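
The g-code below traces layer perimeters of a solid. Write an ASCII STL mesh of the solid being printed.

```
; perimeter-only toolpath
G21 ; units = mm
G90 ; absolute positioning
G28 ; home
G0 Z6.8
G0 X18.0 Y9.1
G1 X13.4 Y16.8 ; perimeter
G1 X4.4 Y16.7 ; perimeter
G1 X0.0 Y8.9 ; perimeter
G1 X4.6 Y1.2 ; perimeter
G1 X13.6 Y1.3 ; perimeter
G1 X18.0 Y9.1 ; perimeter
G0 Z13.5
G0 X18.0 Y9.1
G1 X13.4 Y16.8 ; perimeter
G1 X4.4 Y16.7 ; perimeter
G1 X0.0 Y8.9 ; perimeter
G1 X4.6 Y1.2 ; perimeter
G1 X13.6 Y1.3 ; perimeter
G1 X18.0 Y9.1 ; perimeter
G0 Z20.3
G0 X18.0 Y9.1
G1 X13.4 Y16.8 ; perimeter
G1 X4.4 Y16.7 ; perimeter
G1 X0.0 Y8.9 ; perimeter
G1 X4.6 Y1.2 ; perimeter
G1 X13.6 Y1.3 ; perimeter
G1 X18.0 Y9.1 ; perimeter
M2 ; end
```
solid part
  facet normal 0.0000 0.0000 -1.0000
    outer loop
      vertex 4.4 16.7 0.0
      vertex 13.4 16.8 0.0
      vertex 18.0 9.1 0.0
    endloop
  endfacet
  facet normal 0.0000 0.0000 -1.0000
    outer loop
      vertex 0.0 8.9 0.0
      vertex 4.4 16.7 0.0
      vertex 18.0 9.1 0.0
    endloop
  endfacet
  facet normal 0.0000 0.0000 -1.0000
    outer loop
      vertex 4.6 1.2 0.0
      vertex 0.0 8.9 0.0
      vertex 18.0 9.1 0.0
    endloop
  endfacet
  facet normal 0.0000 0.0000 -1.0000
    outer loop
      vertex 13.6 1.3 0.0
      vertex 4.6 1.2 0.0
      vertex 18.0 9.1 0.0
    endloop
  endfacet
  facet normal 0.0000 0.0000 1.0000
    outer loop
      vertex 18.0 9.1 20.3
      vertex 13.4 16.8 20.3
      vertex 4.4 16.7 20.3
    endloop
  endfacet
  facet normal 0.0000 0.0000 1.0000
    outer loop
      vertex 18.0 9.1 20.3
      vertex 4.4 16.7 20.3
      vertex 0.0 8.9 20.3
    endloop
  endfacet
  facet normal 0.0000 0.0000 1.0000
    outer loop
      vertex 18.0 9.1 20.3
      vertex 0.0 8.9 20.3
      vertex 4.6 1.2 20.3
    endloop
  endfacet
  facet normal 0.0000 0.0000 1.0000
    outer loop
      vertex 18.0 9.1 20.3
      vertex 4.6 1.2 20.3
      vertex 13.6 1.3 20.3
    endloop
  endfacet
  facet normal 0.8585 0.5129 0.0000
    outer loop
      vertex 18.0 9.1 0.0
      vertex 13.4 16.8 0.0
      vertex 13.4 16.8 20.3
    endloop
  endfacet
  facet normal 0.8585 0.5129 0.0000
    outer loop
      vertex 18.0 9.1 0.0
      vertex 13.4 16.8 20.3
      vertex 18.0 9.1 20.3
    endloop
  endfacet
  facet normal -0.0111 0.9999 0.0000
    outer loop
      vertex 13.4 16.8 0.0
      vertex 4.4 16.7 0.0
      vertex 4.4 16.7 20.3
    endloop
  endfacet
  facet normal -0.0111 0.9999 0.0000
    outer loop
      vertex 13.4 16.8 0.0
      vertex 4.4 16.7 20.3
      vertex 13.4 16.8 20.3
    endloop
  endfacet
  facet normal -0.8710 0.4913 0.0000
    outer loop
      vertex 4.4 16.7 0.0
      vertex 0.0 8.9 0.0
      vertex 0.0 8.9 20.3
    endloop
  endfacet
  facet normal -0.8710 0.4913 0.0000
    outer loop
      vertex 4.4 16.7 0.0
      vertex 0.0 8.9 20.3
      vertex 4.4 16.7 20.3
    endloop
  endfacet
  facet normal -0.8585 -0.5129 0.0000
    outer loop
      vertex 0.0 8.9 0.0
      vertex 4.6 1.2 0.0
      vertex 4.6 1.2 20.3
    endloop
  endfacet
  facet normal -0.8585 -0.5129 0.0000
    outer loop
      vertex 0.0 8.9 0.0
      vertex 4.6 1.2 20.3
      vertex 0.0 8.9 20.3
    endloop
  endfacet
  facet normal 0.0111 -0.9999 0.0000
    outer loop
      vertex 4.6 1.2 0.0
      vertex 13.6 1.3 0.0
      vertex 13.6 1.3 20.3
    endloop
  endfacet
  facet normal 0.0111 -0.9999 0.0000
    outer loop
      vertex 4.6 1.2 0.0
      vertex 13.6 1.3 20.3
      vertex 4.6 1.2 20.3
    endloop
  endfacet
  facet normal 0.8710 -0.4913 0.0000
    outer loop
      vertex 13.6 1.3 0.0
      vertex 18.0 9.1 0.0
      vertex 18.0 9.1 20.3
    endloop
  endfacet
  facet normal 0.8710 -0.4913 0.0000
    outer loop
      vertex 13.6 1.3 0.0
      vertex 18.0 9.1 20.3
      vertex 13.6 1.3 20.3
    endloop
  endfacet
endsolid part

The G0 Z moves step by Δz≈6.8 mm. Every layer's G1 loop is the same polygon, so the solid is a straight extrusion of it from z=0 to z≈20.3. Closing with flat bottom and top caps and triangulating gives 20 facets — a regular 6-sided prism (a cylinder approximated with 6 flat sides), circumscribed radius ≈ 9 mm, height ≈ 20.3 mm.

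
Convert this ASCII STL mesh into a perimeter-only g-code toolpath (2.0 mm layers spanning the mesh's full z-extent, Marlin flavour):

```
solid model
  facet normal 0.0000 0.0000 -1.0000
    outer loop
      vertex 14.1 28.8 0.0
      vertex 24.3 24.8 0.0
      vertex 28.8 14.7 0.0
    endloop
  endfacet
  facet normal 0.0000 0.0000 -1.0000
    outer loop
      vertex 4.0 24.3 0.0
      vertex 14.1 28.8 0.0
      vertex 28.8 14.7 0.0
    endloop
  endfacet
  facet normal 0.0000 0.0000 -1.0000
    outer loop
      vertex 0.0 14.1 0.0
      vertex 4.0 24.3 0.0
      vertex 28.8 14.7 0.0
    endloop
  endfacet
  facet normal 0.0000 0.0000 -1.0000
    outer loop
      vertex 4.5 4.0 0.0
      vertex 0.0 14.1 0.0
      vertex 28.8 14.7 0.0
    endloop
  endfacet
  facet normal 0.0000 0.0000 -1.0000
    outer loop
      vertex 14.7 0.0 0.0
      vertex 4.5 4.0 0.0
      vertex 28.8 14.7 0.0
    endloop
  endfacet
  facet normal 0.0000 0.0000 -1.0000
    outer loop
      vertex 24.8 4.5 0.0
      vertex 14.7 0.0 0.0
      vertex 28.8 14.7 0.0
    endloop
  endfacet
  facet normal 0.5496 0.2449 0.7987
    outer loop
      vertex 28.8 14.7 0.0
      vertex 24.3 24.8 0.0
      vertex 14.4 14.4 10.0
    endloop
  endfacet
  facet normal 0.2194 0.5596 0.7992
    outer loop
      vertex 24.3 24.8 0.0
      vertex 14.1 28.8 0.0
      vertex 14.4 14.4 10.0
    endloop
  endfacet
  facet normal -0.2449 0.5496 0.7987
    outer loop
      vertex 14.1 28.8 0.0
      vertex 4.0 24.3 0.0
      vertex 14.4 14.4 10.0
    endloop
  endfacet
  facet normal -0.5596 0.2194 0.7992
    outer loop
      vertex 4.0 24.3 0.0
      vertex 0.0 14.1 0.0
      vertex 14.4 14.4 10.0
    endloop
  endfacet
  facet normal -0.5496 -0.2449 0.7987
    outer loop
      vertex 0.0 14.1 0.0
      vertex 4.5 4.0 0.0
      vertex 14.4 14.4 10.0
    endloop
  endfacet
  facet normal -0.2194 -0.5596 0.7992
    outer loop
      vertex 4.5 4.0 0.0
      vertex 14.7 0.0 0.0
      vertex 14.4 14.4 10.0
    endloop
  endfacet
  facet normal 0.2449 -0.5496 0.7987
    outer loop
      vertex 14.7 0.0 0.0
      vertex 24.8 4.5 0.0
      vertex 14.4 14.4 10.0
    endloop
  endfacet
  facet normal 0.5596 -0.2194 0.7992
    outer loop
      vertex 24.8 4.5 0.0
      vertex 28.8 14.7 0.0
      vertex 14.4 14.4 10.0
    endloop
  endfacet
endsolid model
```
; perimeter-only toolpath
G21 ; units = mm
G90 ; absolute positioning
G28 ; home
; layer 1
G0 Z2.0
G0 X25.9 Y14.6
G1 X22.3 Y22.7
G1 X14.2 Y25.9
G1 X6.1 Y22.3
G1 X2.9 Y14.2
G1 X6.5 Y6.1
G1 X14.6 Y2.9
G1 X22.7 Y6.5
G1 X25.9 Y14.6
; layer 2
G0 Z4.0
G0 X23.0 Y14.6
G1 X20.3 Y20.6
G1 X14.2 Y23.0
G1 X8.2 Y20.3
G1 X5.8 Y14.2
G1 X8.5 Y8.2
G1 X14.6 Y5.8
G1 X20.6 Y8.5
G1 X23.0 Y14.6
; layer 3
G0 Z6.0
G0 X20.2 Y14.5
G1 X18.4 Y18.6
G1 X14.3 Y20.2
G1 X10.2 Y18.4
G1 X8.6 Y14.3
G1 X10.4 Y10.2
G1 X14.5 Y8.6
G1 X18.6 Y10.4
G1 X20.2 Y14.5
; layer 4
G0 Z8.0
G0 X17.3 Y14.5
G1 X16.4 Y16.5
G1 X14.3 Y17.3
G1 X12.3 Y16.4
G1 X11.5 Y14.3
G1 X12.4 Y12.3
G1 X14.5 Y11.5
G1 X16.5 Y12.4
G1 X17.3 Y14.5
M2 ; end

The solid is a regular 8-sided pyramid, base circumscribed radius ≈ 14.4 mm, apex at z ≈ 10 mm. Slicing at Δz = 2.0 mm — 5 equal slices spanning the solid's height, so layer i sits at z = i·h/5 — gives 4 non-empty perimeters. Each is a 8-segment closed polygon; G0 lifts to the layer z and rapids to the start vertex, then G1 traces the edges. The cross-section shrinks linearly with z (the slice at the apex is degenerate and omitted).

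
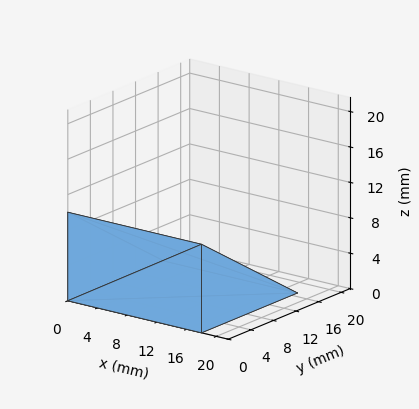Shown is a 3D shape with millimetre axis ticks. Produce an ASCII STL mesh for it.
Reading the render: the shape is a wedge (ramp): 18 × 17 mm base, rising to 10 mm along the y=0 edge and sloping linearly to z=0 at y=17 (dimensions read to the nearest mm from the axis ticks). For the STL, each face is triangulated and given an outward normal.

solid part
  facet normal 0.0000 0.0000 -1.0000
    outer loop
      vertex 18.000 17.000 0.000
      vertex 18.000 0.000 0.000
      vertex 0.000 0.000 0.000
    endloop
  endfacet
  facet normal 0.0000 0.0000 -1.0000
    outer loop
      vertex 0.000 17.000 0.000
      vertex 18.000 17.000 0.000
      vertex 0.000 0.000 0.000
    endloop
  endfacet
  facet normal 0.0000 -1.0000 0.0000
    outer loop
      vertex 0.000 0.000 0.000
      vertex 18.000 0.000 0.000
      vertex 18.000 0.000 10.000
    endloop
  endfacet
  facet normal 0.0000 -1.0000 0.0000
    outer loop
      vertex 0.000 0.000 0.000
      vertex 18.000 0.000 10.000
      vertex 0.000 0.000 10.000
    endloop
  endfacet
  facet normal 0.0000 0.5070 0.8619
    outer loop
      vertex 0.000 0.000 10.000
      vertex 18.000 0.000 10.000
      vertex 18.000 17.000 0.000
    endloop
  endfacet
  facet normal 0.0000 0.5070 0.8619
    outer loop
      vertex 0.000 0.000 10.000
      vertex 18.000 17.000 0.000
      vertex 0.000 17.000 0.000
    endloop
  endfacet
  facet normal -1.0000 0.0000 0.0000
    outer loop
      vertex 0.000 0.000 10.000
      vertex 0.000 17.000 0.000
      vertex 0.000 0.000 0.000
    endloop
  endfacet
  facet normal 1.0000 0.0000 0.0000
    outer loop
      vertex 18.000 0.000 0.000
      vertex 18.000 17.000 0.000
      vertex 18.000 0.000 10.000
    endloop
  endfacet
endsolid part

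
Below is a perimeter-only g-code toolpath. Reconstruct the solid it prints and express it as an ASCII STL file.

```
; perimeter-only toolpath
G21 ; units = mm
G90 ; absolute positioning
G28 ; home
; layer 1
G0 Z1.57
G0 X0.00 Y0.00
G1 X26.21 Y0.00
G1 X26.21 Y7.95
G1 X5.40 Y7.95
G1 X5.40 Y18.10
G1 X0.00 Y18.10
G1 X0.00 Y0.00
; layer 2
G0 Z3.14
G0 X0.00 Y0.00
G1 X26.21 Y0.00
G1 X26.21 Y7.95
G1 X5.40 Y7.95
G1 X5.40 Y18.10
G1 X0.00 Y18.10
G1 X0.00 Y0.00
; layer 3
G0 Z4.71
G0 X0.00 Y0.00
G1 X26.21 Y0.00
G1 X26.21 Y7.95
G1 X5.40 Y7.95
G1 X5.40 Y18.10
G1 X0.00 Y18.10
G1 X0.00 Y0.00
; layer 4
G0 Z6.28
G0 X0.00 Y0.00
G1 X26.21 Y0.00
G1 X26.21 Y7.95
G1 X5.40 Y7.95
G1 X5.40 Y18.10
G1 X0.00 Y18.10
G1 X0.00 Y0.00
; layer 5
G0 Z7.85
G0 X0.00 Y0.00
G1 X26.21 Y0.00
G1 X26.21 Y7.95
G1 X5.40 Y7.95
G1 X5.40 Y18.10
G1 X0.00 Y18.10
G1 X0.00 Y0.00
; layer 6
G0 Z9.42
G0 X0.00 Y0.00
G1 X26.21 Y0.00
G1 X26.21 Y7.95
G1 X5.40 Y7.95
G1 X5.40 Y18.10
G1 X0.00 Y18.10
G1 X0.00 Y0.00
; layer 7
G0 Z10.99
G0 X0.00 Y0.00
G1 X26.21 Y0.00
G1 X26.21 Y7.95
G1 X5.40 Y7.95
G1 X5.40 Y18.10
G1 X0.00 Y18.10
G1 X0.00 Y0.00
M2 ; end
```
solid part
  facet normal 0.0000 0.0000 -1.0000
    outer loop
      vertex 26.21 7.95 0.00
      vertex 26.21 0.00 0.00
      vertex 0.00 0.00 0.00
    endloop
  endfacet
  facet normal 0.0000 0.0000 -1.0000
    outer loop
      vertex 5.40 7.95 0.00
      vertex 26.21 7.95 0.00
      vertex 0.00 0.00 0.00
    endloop
  endfacet
  facet normal 0.0000 0.0000 -1.0000
    outer loop
      vertex 5.40 18.10 0.00
      vertex 5.40 7.95 0.00
      vertex 0.00 0.00 0.00
    endloop
  endfacet
  facet normal 0.0000 0.0000 -1.0000
    outer loop
      vertex 0.00 18.10 0.00
      vertex 5.40 18.10 0.00
      vertex 0.00 0.00 0.00
    endloop
  endfacet
  facet normal 0.0000 0.0000 1.0000
    outer loop
      vertex 0.00 0.00 10.99
      vertex 26.21 0.00 10.99
      vertex 26.21 7.95 10.99
    endloop
  endfacet
  facet normal 0.0000 0.0000 1.0000
    outer loop
      vertex 0.00 0.00 10.99
      vertex 26.21 7.95 10.99
      vertex 5.40 7.95 10.99
    endloop
  endfacet
  facet normal 0.0000 0.0000 1.0000
    outer loop
      vertex 0.00 0.00 10.99
      vertex 5.40 7.95 10.99
      vertex 5.40 18.10 10.99
    endloop
  endfacet
  facet normal 0.0000 0.0000 1.0000
    outer loop
      vertex 0.00 0.00 10.99
      vertex 5.40 18.10 10.99
      vertex 0.00 18.10 10.99
    endloop
  endfacet
  facet normal 0.0000 -1.0000 0.0000
    outer loop
      vertex 0.00 0.00 0.00
      vertex 26.21 0.00 0.00
      vertex 26.21 0.00 10.99
    endloop
  endfacet
  facet normal 0.0000 -1.0000 0.0000
    outer loop
      vertex 0.00 0.00 0.00
      vertex 26.21 0.00 10.99
      vertex 0.00 0.00 10.99
    endloop
  endfacet
  facet normal 1.0000 0.0000 0.0000
    outer loop
      vertex 26.21 0.00 0.00
      vertex 26.21 7.95 0.00
      vertex 26.21 7.95 10.99
    endloop
  endfacet
  facet normal 1.0000 0.0000 0.0000
    outer loop
      vertex 26.21 0.00 0.00
      vertex 26.21 7.95 10.99
      vertex 26.21 0.00 10.99
    endloop
  endfacet
  facet normal 0.0000 1.0000 0.0000
    outer loop
      vertex 26.21 7.95 0.00
      vertex 5.40 7.95 0.00
      vertex 5.40 7.95 10.99
    endloop
  endfacet
  facet normal 0.0000 1.0000 0.0000
    outer loop
      vertex 26.21 7.95 0.00
      vertex 5.40 7.95 10.99
      vertex 26.21 7.95 10.99
    endloop
  endfacet
  facet normal 1.0000 0.0000 0.0000
    outer loop
      vertex 5.40 7.95 0.00
      vertex 5.40 18.10 0.00
      vertex 5.40 18.10 10.99
    endloop
  endfacet
  facet normal 1.0000 0.0000 0.0000
    outer loop
      vertex 5.40 7.95 0.00
      vertex 5.40 18.10 10.99
      vertex 5.40 7.95 10.99
    endloop
  endfacet
  facet normal 0.0000 1.0000 0.0000
    outer loop
      vertex 5.40 18.10 0.00
      vertex 0.00 18.10 0.00
      vertex 0.00 18.10 10.99
    endloop
  endfacet
  facet normal 0.0000 1.0000 0.0000
    outer loop
      vertex 5.40 18.10 0.00
      vertex 0.00 18.10 10.99
      vertex 5.40 18.10 10.99
    endloop
  endfacet
  facet normal -1.0000 0.0000 0.0000
    outer loop
      vertex 0.00 18.10 0.00
      vertex 0.00 0.00 0.00
      vertex 0.00 0.00 10.99
    endloop
  endfacet
  facet normal -1.0000 0.0000 0.0000
    outer loop
      vertex 0.00 18.10 0.00
      vertex 0.00 0.00 10.99
      vertex 0.00 18.10 10.99
    endloop
  endfacet
endsolid part

The G0 Z moves step by Δz≈1.57 mm. Every layer's G1 loop is the same polygon, so the solid is a straight extrusion of it from z=0 to z≈11. Closing with flat bottom and top caps and triangulating gives 20 facets — an L-shaped prism: outer 26.2 × 18.1 mm, arm thicknesses ≈ 7.95 mm (horizontal) and 5.4 mm (vertical), extruded 11 mm in z.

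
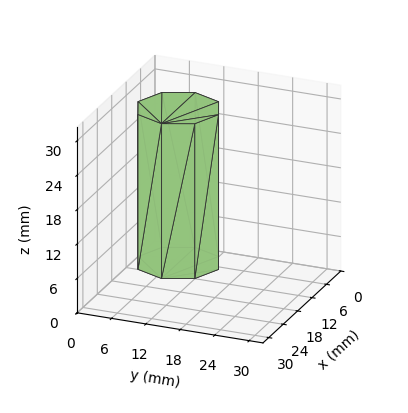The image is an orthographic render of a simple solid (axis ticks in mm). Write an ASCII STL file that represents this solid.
Reading the render: the shape is a regular 8-sided prism (a cylinder approximated with 8 flat sides), circumscribed radius ≈ 7 mm, height ≈ 27 mm (dimensions read to the nearest mm from the axis ticks). For the STL, each face is triangulated and given an outward normal.

solid part
  facet normal 0.0000 0.0000 -1.0000
    outer loop
      vertex 7.000 14.000 0.000
      vertex 11.950 11.950 0.000
      vertex 14.000 7.000 0.000
    endloop
  endfacet
  facet normal 0.0000 0.0000 -1.0000
    outer loop
      vertex 2.050 11.950 0.000
      vertex 7.000 14.000 0.000
      vertex 14.000 7.000 0.000
    endloop
  endfacet
  facet normal 0.0000 0.0000 -1.0000
    outer loop
      vertex 0.000 7.000 0.000
      vertex 2.050 11.950 0.000
      vertex 14.000 7.000 0.000
    endloop
  endfacet
  facet normal 0.0000 0.0000 -1.0000
    outer loop
      vertex 2.050 2.050 0.000
      vertex 0.000 7.000 0.000
      vertex 14.000 7.000 0.000
    endloop
  endfacet
  facet normal 0.0000 0.0000 -1.0000
    outer loop
      vertex 7.000 0.000 0.000
      vertex 2.050 2.050 0.000
      vertex 14.000 7.000 0.000
    endloop
  endfacet
  facet normal 0.0000 0.0000 -1.0000
    outer loop
      vertex 11.950 2.050 0.000
      vertex 7.000 0.000 0.000
      vertex 14.000 7.000 0.000
    endloop
  endfacet
  facet normal 0.0000 0.0000 1.0000
    outer loop
      vertex 14.000 7.000 27.000
      vertex 11.950 11.950 27.000
      vertex 7.000 14.000 27.000
    endloop
  endfacet
  facet normal 0.0000 0.0000 1.0000
    outer loop
      vertex 14.000 7.000 27.000
      vertex 7.000 14.000 27.000
      vertex 2.050 11.950 27.000
    endloop
  endfacet
  facet normal 0.0000 0.0000 1.0000
    outer loop
      vertex 14.000 7.000 27.000
      vertex 2.050 11.950 27.000
      vertex 0.000 7.000 27.000
    endloop
  endfacet
  facet normal 0.0000 0.0000 1.0000
    outer loop
      vertex 14.000 7.000 27.000
      vertex 0.000 7.000 27.000
      vertex 2.050 2.050 27.000
    endloop
  endfacet
  facet normal 0.0000 0.0000 1.0000
    outer loop
      vertex 14.000 7.000 27.000
      vertex 2.050 2.050 27.000
      vertex 7.000 0.000 27.000
    endloop
  endfacet
  facet normal 0.0000 0.0000 1.0000
    outer loop
      vertex 14.000 7.000 27.000
      vertex 7.000 0.000 27.000
      vertex 11.950 2.050 27.000
    endloop
  endfacet
  facet normal 0.9239 0.3826 0.0000
    outer loop
      vertex 14.000 7.000 0.000
      vertex 11.950 11.950 0.000
      vertex 11.950 11.950 27.000
    endloop
  endfacet
  facet normal 0.9239 0.3826 0.0000
    outer loop
      vertex 14.000 7.000 0.000
      vertex 11.950 11.950 27.000
      vertex 14.000 7.000 27.000
    endloop
  endfacet
  facet normal 0.3826 0.9239 0.0000
    outer loop
      vertex 11.950 11.950 0.000
      vertex 7.000 14.000 0.000
      vertex 7.000 14.000 27.000
    endloop
  endfacet
  facet normal 0.3826 0.9239 0.0000
    outer loop
      vertex 11.950 11.950 0.000
      vertex 7.000 14.000 27.000
      vertex 11.950 11.950 27.000
    endloop
  endfacet
  facet normal -0.3826 0.9239 0.0000
    outer loop
      vertex 7.000 14.000 0.000
      vertex 2.050 11.950 0.000
      vertex 2.050 11.950 27.000
    endloop
  endfacet
  facet normal -0.3826 0.9239 0.0000
    outer loop
      vertex 7.000 14.000 0.000
      vertex 2.050 11.950 27.000
      vertex 7.000 14.000 27.000
    endloop
  endfacet
  facet normal -0.9239 0.3826 0.0000
    outer loop
      vertex 2.050 11.950 0.000
      vertex 0.000 7.000 0.000
      vertex 0.000 7.000 27.000
    endloop
  endfacet
  facet normal -0.9239 0.3826 0.0000
    outer loop
      vertex 2.050 11.950 0.000
      vertex 0.000 7.000 27.000
      vertex 2.050 11.950 27.000
    endloop
  endfacet
  facet normal -0.9239 -0.3826 0.0000
    outer loop
      vertex 0.000 7.000 0.000
      vertex 2.050 2.050 0.000
      vertex 2.050 2.050 27.000
    endloop
  endfacet
  facet normal -0.9239 -0.3826 0.0000
    outer loop
      vertex 0.000 7.000 0.000
      vertex 2.050 2.050 27.000
      vertex 0.000 7.000 27.000
    endloop
  endfacet
  facet normal -0.3826 -0.9239 0.0000
    outer loop
      vertex 2.050 2.050 0.000
      vertex 7.000 0.000 0.000
      vertex 7.000 0.000 27.000
    endloop
  endfacet
  facet normal -0.3826 -0.9239 0.0000
    outer loop
      vertex 2.050 2.050 0.000
      vertex 7.000 0.000 27.000
      vertex 2.050 2.050 27.000
    endloop
  endfacet
  facet normal 0.3826 -0.9239 0.0000
    outer loop
      vertex 7.000 0.000 0.000
      vertex 11.950 2.050 0.000
      vertex 11.950 2.050 27.000
    endloop
  endfacet
  facet normal 0.3826 -0.9239 0.0000
    outer loop
      vertex 7.000 0.000 0.000
      vertex 11.950 2.050 27.000
      vertex 7.000 0.000 27.000
    endloop
  endfacet
  facet normal 0.9239 -0.3826 0.0000
    outer loop
      vertex 11.950 2.050 0.000
      vertex 14.000 7.000 0.000
      vertex 14.000 7.000 27.000
    endloop
  endfacet
  facet normal 0.9239 -0.3826 0.0000
    outer loop
      vertex 11.950 2.050 0.000
      vertex 14.000 7.000 27.000
      vertex 11.950 2.050 27.000
    endloop
  endfacet
endsolid part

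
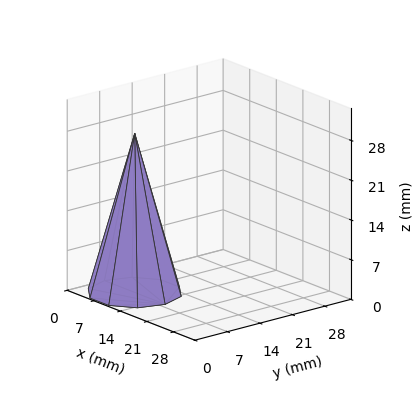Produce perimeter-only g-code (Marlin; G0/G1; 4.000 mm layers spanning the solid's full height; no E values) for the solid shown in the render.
Reading the render: the shape is a regular 10-sided pyramid, base circumscribed radius ≈ 8 mm, apex at z ≈ 28 mm (dimensions read to the nearest mm from the axis ticks). For the g-code, the solid's height is divided into equal slices at the stated Δz and each level perimeter traced with G1 moves after a G0 lift.

; perimeter-only toolpath
G21 ; units = mm
G90 ; absolute positioning
G28 ; home
; layer 1
G0 Z4.000
G0 X14.857 Y8.000
G1 X13.547 Y12.030
G1 X10.119 Y14.521
G1 X5.881 Y14.521
G1 X2.453 Y12.030
G1 X1.143 Y8.000
G1 X2.453 Y3.970
G1 X5.881 Y1.479
G1 X10.119 Y1.479
G1 X13.547 Y3.970
G1 X14.857 Y8.000
; layer 2
G0 Z8.000
G0 X13.714 Y8.000
G1 X12.623 Y11.359
G1 X9.766 Y13.434
G1 X6.234 Y13.434
G1 X3.377 Y11.359
G1 X2.286 Y8.000
G1 X3.377 Y4.641
G1 X6.234 Y2.566
G1 X9.766 Y2.566
G1 X12.623 Y4.641
G1 X13.714 Y8.000
; layer 3
G0 Z12.000
G0 X12.571 Y8.000
G1 X11.698 Y10.687
G1 X9.413 Y12.347
G1 X6.587 Y12.347
G1 X4.302 Y10.687
G1 X3.429 Y8.000
G1 X4.302 Y5.313
G1 X6.587 Y3.653
G1 X9.413 Y3.653
G1 X11.698 Y5.313
G1 X12.571 Y8.000
; layer 4
G0 Z16.000
G0 X11.429 Y8.000
G1 X10.774 Y10.015
G1 X9.059 Y11.261
G1 X6.941 Y11.261
G1 X5.226 Y10.015
G1 X4.571 Y8.000
G1 X5.226 Y5.985
G1 X6.941 Y4.739
G1 X9.059 Y4.739
G1 X10.774 Y5.985
G1 X11.429 Y8.000
; layer 5
G0 Z20.000
G0 X10.286 Y8.000
G1 X9.849 Y9.343
G1 X8.706 Y10.174
G1 X7.294 Y10.174
G1 X6.151 Y9.343
G1 X5.714 Y8.000
G1 X6.151 Y6.657
G1 X7.294 Y5.826
G1 X8.706 Y5.826
G1 X9.849 Y6.657
G1 X10.286 Y8.000
; layer 6
G0 Z24.000
G0 X9.143 Y8.000
G1 X8.925 Y8.672
G1 X8.353 Y9.087
G1 X7.647 Y9.087
G1 X7.075 Y8.672
G1 X6.857 Y8.000
G1 X7.075 Y7.328
G1 X7.647 Y6.913
G1 X8.353 Y6.913
G1 X8.925 Y7.328
G1 X9.143 Y8.000
M2 ; end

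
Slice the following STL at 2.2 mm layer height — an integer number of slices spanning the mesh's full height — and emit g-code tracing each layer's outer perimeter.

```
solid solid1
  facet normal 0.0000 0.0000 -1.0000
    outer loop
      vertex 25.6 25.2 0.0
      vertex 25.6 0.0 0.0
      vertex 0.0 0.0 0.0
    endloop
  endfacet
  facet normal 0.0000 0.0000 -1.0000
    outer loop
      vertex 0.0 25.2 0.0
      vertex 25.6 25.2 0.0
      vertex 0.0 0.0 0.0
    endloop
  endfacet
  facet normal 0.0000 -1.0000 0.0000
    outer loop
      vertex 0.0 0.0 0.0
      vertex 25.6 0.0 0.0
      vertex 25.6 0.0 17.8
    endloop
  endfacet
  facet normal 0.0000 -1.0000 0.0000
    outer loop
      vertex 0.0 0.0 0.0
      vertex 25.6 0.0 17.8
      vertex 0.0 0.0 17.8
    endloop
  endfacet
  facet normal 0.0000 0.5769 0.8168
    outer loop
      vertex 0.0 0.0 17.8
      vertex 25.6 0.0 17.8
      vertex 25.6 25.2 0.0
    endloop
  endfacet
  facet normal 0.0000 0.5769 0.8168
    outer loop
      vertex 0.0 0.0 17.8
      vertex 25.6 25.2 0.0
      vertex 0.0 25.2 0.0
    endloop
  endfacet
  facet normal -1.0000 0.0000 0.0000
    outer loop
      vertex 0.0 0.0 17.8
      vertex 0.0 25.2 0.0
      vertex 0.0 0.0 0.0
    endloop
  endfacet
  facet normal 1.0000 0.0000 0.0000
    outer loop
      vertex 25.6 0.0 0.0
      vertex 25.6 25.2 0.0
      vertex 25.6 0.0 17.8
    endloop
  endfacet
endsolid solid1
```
; perimeter-only toolpath
G21 ; units = mm
G90 ; absolute positioning
G28 ; home
; layer 1
G0 Z2.2
G0 X0.0 Y0.0
G1 X25.6 Y0.0
G1 X25.6 Y22.1
G1 X0.0 Y22.1
G1 X0.0 Y0.0
; layer 2
G0 Z4.5
G0 X0.0 Y0.0
G1 X25.6 Y0.0
G1 X25.6 Y18.9
G1 X0.0 Y18.9
G1 X0.0 Y0.0
; layer 3
G0 Z6.7
G0 X0.0 Y0.0
G1 X25.6 Y0.0
G1 X25.6 Y15.8
G1 X0.0 Y15.8
G1 X0.0 Y0.0
; layer 4
G0 Z8.9
G0 X0.0 Y0.0
G1 X25.6 Y0.0
G1 X25.6 Y12.6
G1 X0.0 Y12.6
G1 X0.0 Y0.0
; layer 5
G0 Z11.1
G0 X0.0 Y0.0
G1 X25.6 Y0.0
G1 X25.6 Y9.4
G1 X0.0 Y9.4
G1 X0.0 Y0.0
; layer 6
G0 Z13.4
G0 X0.0 Y0.0
G1 X25.6 Y0.0
G1 X25.6 Y6.3
G1 X0.0 Y6.3
G1 X0.0 Y0.0
; layer 7
G0 Z15.6
G0 X0.0 Y0.0
G1 X25.6 Y0.0
G1 X25.6 Y3.1
G1 X0.0 Y3.1
G1 X0.0 Y0.0
M2 ; end

The solid is a wedge (ramp): 25.6 × 25.2 mm base, rising to 17.8 mm along the y=0 edge and sloping linearly to z=0 at y=25.2. Slicing at Δz = 2.2 mm — 8 equal slices spanning the solid's height, so layer i sits at z = i·h/8 — gives 7 non-empty perimeters. Each is a 4-segment closed polygon; G0 lifts to the layer z and rapids to the start vertex, then G1 traces the edges. The cross-section shrinks linearly with z (the slice at the apex is degenerate and omitted).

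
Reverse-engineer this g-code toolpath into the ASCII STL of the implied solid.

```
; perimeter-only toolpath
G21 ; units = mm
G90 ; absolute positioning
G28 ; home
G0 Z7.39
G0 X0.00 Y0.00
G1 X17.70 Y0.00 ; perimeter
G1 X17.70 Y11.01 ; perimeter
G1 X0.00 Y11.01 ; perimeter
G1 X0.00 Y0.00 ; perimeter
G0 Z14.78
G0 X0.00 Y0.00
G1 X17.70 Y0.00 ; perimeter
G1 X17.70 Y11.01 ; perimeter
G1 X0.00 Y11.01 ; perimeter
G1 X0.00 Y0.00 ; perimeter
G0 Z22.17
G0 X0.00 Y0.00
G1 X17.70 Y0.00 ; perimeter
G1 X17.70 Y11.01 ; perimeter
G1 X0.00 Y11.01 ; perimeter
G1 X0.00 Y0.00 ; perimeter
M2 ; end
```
solid part
  facet normal 0.0000 0.0000 -1.0000
    outer loop
      vertex 17.70 11.01 0.00
      vertex 17.70 0.00 0.00
      vertex 0.00 0.00 0.00
    endloop
  endfacet
  facet normal 0.0000 0.0000 -1.0000
    outer loop
      vertex 0.00 11.01 0.00
      vertex 17.70 11.01 0.00
      vertex 0.00 0.00 0.00
    endloop
  endfacet
  facet normal 0.0000 0.0000 1.0000
    outer loop
      vertex 0.00 0.00 22.17
      vertex 17.70 0.00 22.17
      vertex 17.70 11.01 22.17
    endloop
  endfacet
  facet normal 0.0000 0.0000 1.0000
    outer loop
      vertex 0.00 0.00 22.17
      vertex 17.70 11.01 22.17
      vertex 0.00 11.01 22.17
    endloop
  endfacet
  facet normal 0.0000 -1.0000 0.0000
    outer loop
      vertex 0.00 0.00 0.00
      vertex 17.70 0.00 0.00
      vertex 17.70 0.00 22.17
    endloop
  endfacet
  facet normal 0.0000 -1.0000 0.0000
    outer loop
      vertex 0.00 0.00 0.00
      vertex 17.70 0.00 22.17
      vertex 0.00 0.00 22.17
    endloop
  endfacet
  facet normal 0.0000 1.0000 0.0000
    outer loop
      vertex 17.70 11.01 22.17
      vertex 17.70 11.01 0.00
      vertex 0.00 11.01 0.00
    endloop
  endfacet
  facet normal 0.0000 1.0000 0.0000
    outer loop
      vertex 0.00 11.01 22.17
      vertex 17.70 11.01 22.17
      vertex 0.00 11.01 0.00
    endloop
  endfacet
  facet normal -1.0000 0.0000 0.0000
    outer loop
      vertex 0.00 11.01 22.17
      vertex 0.00 11.01 0.00
      vertex 0.00 0.00 0.00
    endloop
  endfacet
  facet normal -1.0000 0.0000 0.0000
    outer loop
      vertex 0.00 0.00 22.17
      vertex 0.00 11.01 22.17
      vertex 0.00 0.00 0.00
    endloop
  endfacet
  facet normal 1.0000 0.0000 0.0000
    outer loop
      vertex 17.70 0.00 0.00
      vertex 17.70 11.01 0.00
      vertex 17.70 11.01 22.17
    endloop
  endfacet
  facet normal 1.0000 0.0000 0.0000
    outer loop
      vertex 17.70 0.00 0.00
      vertex 17.70 11.01 22.17
      vertex 17.70 0.00 22.17
    endloop
  endfacet
endsolid part

The G0 Z moves step by Δz≈7.39 mm. Every layer's G1 loop is the same polygon, so the solid is a straight extrusion of it from z=0 to z≈22.2. Closing with flat bottom and top caps and triangulating gives 12 facets — a rectangular box, roughly 17.7 × 11 mm footprint and 22.2 mm tall.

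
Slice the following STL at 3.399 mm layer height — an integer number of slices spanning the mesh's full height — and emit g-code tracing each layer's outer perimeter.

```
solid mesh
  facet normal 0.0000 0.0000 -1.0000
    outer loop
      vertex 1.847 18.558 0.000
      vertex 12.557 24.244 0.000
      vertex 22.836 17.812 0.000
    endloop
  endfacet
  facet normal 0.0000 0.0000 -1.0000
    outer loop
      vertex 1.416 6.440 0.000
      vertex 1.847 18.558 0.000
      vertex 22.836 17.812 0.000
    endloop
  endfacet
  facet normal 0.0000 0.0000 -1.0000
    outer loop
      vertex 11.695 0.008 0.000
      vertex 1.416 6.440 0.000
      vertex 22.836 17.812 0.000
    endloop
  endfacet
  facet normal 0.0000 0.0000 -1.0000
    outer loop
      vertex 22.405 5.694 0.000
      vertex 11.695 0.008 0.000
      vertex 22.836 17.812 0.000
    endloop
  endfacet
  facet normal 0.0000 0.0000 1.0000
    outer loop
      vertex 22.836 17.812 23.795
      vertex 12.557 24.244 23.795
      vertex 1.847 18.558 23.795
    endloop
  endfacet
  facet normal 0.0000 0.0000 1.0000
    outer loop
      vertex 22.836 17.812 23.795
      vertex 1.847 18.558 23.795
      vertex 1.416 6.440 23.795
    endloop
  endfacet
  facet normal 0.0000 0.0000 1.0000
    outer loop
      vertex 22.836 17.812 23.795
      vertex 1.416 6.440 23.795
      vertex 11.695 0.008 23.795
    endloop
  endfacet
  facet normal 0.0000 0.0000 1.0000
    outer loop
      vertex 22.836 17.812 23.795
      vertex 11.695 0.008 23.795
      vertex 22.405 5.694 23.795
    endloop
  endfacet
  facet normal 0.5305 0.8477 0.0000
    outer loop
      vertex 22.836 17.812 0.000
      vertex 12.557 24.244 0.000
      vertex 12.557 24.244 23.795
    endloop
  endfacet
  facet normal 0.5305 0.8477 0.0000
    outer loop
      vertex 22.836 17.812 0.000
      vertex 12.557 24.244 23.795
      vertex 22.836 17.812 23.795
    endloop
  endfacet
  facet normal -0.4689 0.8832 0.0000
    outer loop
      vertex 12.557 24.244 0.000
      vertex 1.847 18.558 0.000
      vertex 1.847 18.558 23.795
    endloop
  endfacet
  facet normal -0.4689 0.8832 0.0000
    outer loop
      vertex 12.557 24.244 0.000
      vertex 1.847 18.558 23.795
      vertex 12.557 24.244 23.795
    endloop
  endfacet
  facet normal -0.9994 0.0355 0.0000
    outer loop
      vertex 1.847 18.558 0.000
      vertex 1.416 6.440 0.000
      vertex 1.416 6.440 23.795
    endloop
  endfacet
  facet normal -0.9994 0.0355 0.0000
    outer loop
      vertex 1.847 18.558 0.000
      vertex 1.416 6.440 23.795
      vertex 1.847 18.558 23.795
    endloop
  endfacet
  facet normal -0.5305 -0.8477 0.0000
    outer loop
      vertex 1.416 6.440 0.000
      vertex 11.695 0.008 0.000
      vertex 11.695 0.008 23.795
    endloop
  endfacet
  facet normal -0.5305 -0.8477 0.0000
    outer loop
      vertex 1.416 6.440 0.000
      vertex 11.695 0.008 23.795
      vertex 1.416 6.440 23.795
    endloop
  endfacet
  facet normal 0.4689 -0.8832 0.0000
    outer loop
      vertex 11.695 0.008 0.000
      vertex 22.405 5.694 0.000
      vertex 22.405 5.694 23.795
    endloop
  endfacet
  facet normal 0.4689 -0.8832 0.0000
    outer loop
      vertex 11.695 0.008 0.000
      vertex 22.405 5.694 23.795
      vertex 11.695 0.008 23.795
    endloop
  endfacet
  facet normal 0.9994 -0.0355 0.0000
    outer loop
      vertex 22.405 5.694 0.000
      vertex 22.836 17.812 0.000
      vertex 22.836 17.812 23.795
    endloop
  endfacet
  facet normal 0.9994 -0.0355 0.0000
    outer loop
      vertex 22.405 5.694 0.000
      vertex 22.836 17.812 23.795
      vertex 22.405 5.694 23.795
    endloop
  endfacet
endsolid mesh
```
; perimeter-only toolpath
G21 ; units = mm
G90 ; absolute positioning
G28 ; home
; layer 1
G0 Z3.399
G0 X22.836 Y17.812
G1 X12.557 Y24.244
G1 X1.847 Y18.558
G1 X1.416 Y6.440
G1 X11.695 Y0.008
G1 X22.405 Y5.694
G1 X22.836 Y17.812
; layer 2
G0 Z6.799
G0 X22.836 Y17.812
G1 X12.557 Y24.244
G1 X1.847 Y18.558
G1 X1.416 Y6.440
G1 X11.695 Y0.008
G1 X22.405 Y5.694
G1 X22.836 Y17.812
; layer 3
G0 Z10.198
G0 X22.836 Y17.812
G1 X12.557 Y24.244
G1 X1.847 Y18.558
G1 X1.416 Y6.440
G1 X11.695 Y0.008
G1 X22.405 Y5.694
G1 X22.836 Y17.812
; layer 4
G0 Z13.597
G0 X22.836 Y17.812
G1 X12.557 Y24.244
G1 X1.847 Y18.558
G1 X1.416 Y6.440
G1 X11.695 Y0.008
G1 X22.405 Y5.694
G1 X22.836 Y17.812
; layer 5
G0 Z16.996
G0 X22.836 Y17.812
G1 X12.557 Y24.244
G1 X1.847 Y18.558
G1 X1.416 Y6.440
G1 X11.695 Y0.008
G1 X22.405 Y5.694
G1 X22.836 Y17.812
; layer 6
G0 Z20.396
G0 X22.836 Y17.812
G1 X12.557 Y24.244
G1 X1.847 Y18.558
G1 X1.416 Y6.440
G1 X11.695 Y0.008
G1 X22.405 Y5.694
G1 X22.836 Y17.812
; layer 7
G0 Z23.795
G0 X22.836 Y17.812
G1 X12.557 Y24.244
G1 X1.847 Y18.558
G1 X1.416 Y6.440
G1 X11.695 Y0.008
G1 X22.405 Y5.694
G1 X22.836 Y17.812
M2 ; end

The solid is a regular 6-sided prism (a cylinder approximated with 6 flat sides), circumscribed radius ≈ 12.1 mm, height ≈ 23.8 mm. Slicing at Δz = 3.399 mm — 7 equal slices spanning the solid's height, so layer i sits at z = i·h/7 — gives 7 non-empty perimeters. Each is a 6-segment closed polygon; G0 lifts to the layer z and rapids to the start vertex, then G1 traces the edges.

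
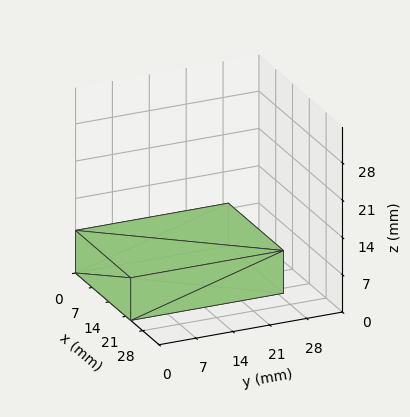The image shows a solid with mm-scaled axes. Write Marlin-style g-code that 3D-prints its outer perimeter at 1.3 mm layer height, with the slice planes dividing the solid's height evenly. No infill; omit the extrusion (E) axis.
Reading the render: the shape is a rectangular box, roughly 23 × 29 mm footprint and 8 mm tall (dimensions read to the nearest mm from the axis ticks). For the g-code, the solid's height is divided into equal slices at the stated Δz and each level perimeter traced with G1 moves after a G0 lift.

; perimeter-only toolpath
G21 ; units = mm
G90 ; absolute positioning
G28 ; home
; layer 1
G0 Z1.3
G0 X0.0 Y0.0
G1 X23.0 Y0.0
G1 X23.0 Y29.0
G1 X0.0 Y29.0
G1 X0.0 Y0.0
; layer 2
G0 Z2.7
G0 X0.0 Y0.0
G1 X23.0 Y0.0
G1 X23.0 Y29.0
G1 X0.0 Y29.0
G1 X0.0 Y0.0
; layer 3
G0 Z4.0
G0 X0.0 Y0.0
G1 X23.0 Y0.0
G1 X23.0 Y29.0
G1 X0.0 Y29.0
G1 X0.0 Y0.0
; layer 4
G0 Z5.3
G0 X0.0 Y0.0
G1 X23.0 Y0.0
G1 X23.0 Y29.0
G1 X0.0 Y29.0
G1 X0.0 Y0.0
; layer 5
G0 Z6.7
G0 X0.0 Y0.0
G1 X23.0 Y0.0
G1 X23.0 Y29.0
G1 X0.0 Y29.0
G1 X0.0 Y0.0
; layer 6
G0 Z8.0
G0 X0.0 Y0.0
G1 X23.0 Y0.0
G1 X23.0 Y29.0
G1 X0.0 Y29.0
G1 X0.0 Y0.0
M2 ; end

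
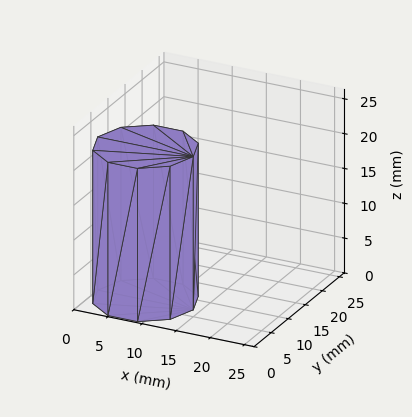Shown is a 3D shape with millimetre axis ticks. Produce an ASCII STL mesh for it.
Reading the render: the shape is a regular 10-sided prism (a cylinder approximated with 10 flat sides), circumscribed radius ≈ 7 mm, height ≈ 22 mm (dimensions read to the nearest mm from the axis ticks). For the STL, each face is triangulated and given an outward normal.

solid part
  facet normal 0.0000 0.0000 -1.0000
    outer loop
      vertex 9.163 13.657 0.000
      vertex 12.663 11.114 0.000
      vertex 14.000 7.000 0.000
    endloop
  endfacet
  facet normal 0.0000 0.0000 -1.0000
    outer loop
      vertex 4.837 13.657 0.000
      vertex 9.163 13.657 0.000
      vertex 14.000 7.000 0.000
    endloop
  endfacet
  facet normal 0.0000 0.0000 -1.0000
    outer loop
      vertex 1.337 11.114 0.000
      vertex 4.837 13.657 0.000
      vertex 14.000 7.000 0.000
    endloop
  endfacet
  facet normal 0.0000 0.0000 -1.0000
    outer loop
      vertex 0.000 7.000 0.000
      vertex 1.337 11.114 0.000
      vertex 14.000 7.000 0.000
    endloop
  endfacet
  facet normal 0.0000 0.0000 -1.0000
    outer loop
      vertex 1.337 2.886 0.000
      vertex 0.000 7.000 0.000
      vertex 14.000 7.000 0.000
    endloop
  endfacet
  facet normal 0.0000 0.0000 -1.0000
    outer loop
      vertex 4.837 0.343 0.000
      vertex 1.337 2.886 0.000
      vertex 14.000 7.000 0.000
    endloop
  endfacet
  facet normal 0.0000 0.0000 -1.0000
    outer loop
      vertex 9.163 0.343 0.000
      vertex 4.837 0.343 0.000
      vertex 14.000 7.000 0.000
    endloop
  endfacet
  facet normal 0.0000 0.0000 -1.0000
    outer loop
      vertex 12.663 2.886 0.000
      vertex 9.163 0.343 0.000
      vertex 14.000 7.000 0.000
    endloop
  endfacet
  facet normal 0.0000 0.0000 1.0000
    outer loop
      vertex 14.000 7.000 22.000
      vertex 12.663 11.114 22.000
      vertex 9.163 13.657 22.000
    endloop
  endfacet
  facet normal 0.0000 0.0000 1.0000
    outer loop
      vertex 14.000 7.000 22.000
      vertex 9.163 13.657 22.000
      vertex 4.837 13.657 22.000
    endloop
  endfacet
  facet normal 0.0000 0.0000 1.0000
    outer loop
      vertex 14.000 7.000 22.000
      vertex 4.837 13.657 22.000
      vertex 1.337 11.114 22.000
    endloop
  endfacet
  facet normal 0.0000 0.0000 1.0000
    outer loop
      vertex 14.000 7.000 22.000
      vertex 1.337 11.114 22.000
      vertex 0.000 7.000 22.000
    endloop
  endfacet
  facet normal 0.0000 0.0000 1.0000
    outer loop
      vertex 14.000 7.000 22.000
      vertex 0.000 7.000 22.000
      vertex 1.337 2.886 22.000
    endloop
  endfacet
  facet normal 0.0000 0.0000 1.0000
    outer loop
      vertex 14.000 7.000 22.000
      vertex 1.337 2.886 22.000
      vertex 4.837 0.343 22.000
    endloop
  endfacet
  facet normal 0.0000 0.0000 1.0000
    outer loop
      vertex 14.000 7.000 22.000
      vertex 4.837 0.343 22.000
      vertex 9.163 0.343 22.000
    endloop
  endfacet
  facet normal 0.0000 0.0000 1.0000
    outer loop
      vertex 14.000 7.000 22.000
      vertex 9.163 0.343 22.000
      vertex 12.663 2.886 22.000
    endloop
  endfacet
  facet normal 0.9510 0.3091 0.0000
    outer loop
      vertex 14.000 7.000 0.000
      vertex 12.663 11.114 0.000
      vertex 12.663 11.114 22.000
    endloop
  endfacet
  facet normal 0.9510 0.3091 0.0000
    outer loop
      vertex 14.000 7.000 0.000
      vertex 12.663 11.114 22.000
      vertex 14.000 7.000 22.000
    endloop
  endfacet
  facet normal 0.5878 0.8090 0.0000
    outer loop
      vertex 12.663 11.114 0.000
      vertex 9.163 13.657 0.000
      vertex 9.163 13.657 22.000
    endloop
  endfacet
  facet normal 0.5878 0.8090 0.0000
    outer loop
      vertex 12.663 11.114 0.000
      vertex 9.163 13.657 22.000
      vertex 12.663 11.114 22.000
    endloop
  endfacet
  facet normal 0.0000 1.0000 0.0000
    outer loop
      vertex 9.163 13.657 0.000
      vertex 4.837 13.657 0.000
      vertex 4.837 13.657 22.000
    endloop
  endfacet
  facet normal 0.0000 1.0000 0.0000
    outer loop
      vertex 9.163 13.657 0.000
      vertex 4.837 13.657 22.000
      vertex 9.163 13.657 22.000
    endloop
  endfacet
  facet normal -0.5878 0.8090 0.0000
    outer loop
      vertex 4.837 13.657 0.000
      vertex 1.337 11.114 0.000
      vertex 1.337 11.114 22.000
    endloop
  endfacet
  facet normal -0.5878 0.8090 0.0000
    outer loop
      vertex 4.837 13.657 0.000
      vertex 1.337 11.114 22.000
      vertex 4.837 13.657 22.000
    endloop
  endfacet
  facet normal -0.9510 0.3091 0.0000
    outer loop
      vertex 1.337 11.114 0.000
      vertex 0.000 7.000 0.000
      vertex 0.000 7.000 22.000
    endloop
  endfacet
  facet normal -0.9510 0.3091 0.0000
    outer loop
      vertex 1.337 11.114 0.000
      vertex 0.000 7.000 22.000
      vertex 1.337 11.114 22.000
    endloop
  endfacet
  facet normal -0.9510 -0.3091 0.0000
    outer loop
      vertex 0.000 7.000 0.000
      vertex 1.337 2.886 0.000
      vertex 1.337 2.886 22.000
    endloop
  endfacet
  facet normal -0.9510 -0.3091 0.0000
    outer loop
      vertex 0.000 7.000 0.000
      vertex 1.337 2.886 22.000
      vertex 0.000 7.000 22.000
    endloop
  endfacet
  facet normal -0.5878 -0.8090 0.0000
    outer loop
      vertex 1.337 2.886 0.000
      vertex 4.837 0.343 0.000
      vertex 4.837 0.343 22.000
    endloop
  endfacet
  facet normal -0.5878 -0.8090 0.0000
    outer loop
      vertex 1.337 2.886 0.000
      vertex 4.837 0.343 22.000
      vertex 1.337 2.886 22.000
    endloop
  endfacet
  facet normal 0.0000 -1.0000 0.0000
    outer loop
      vertex 4.837 0.343 0.000
      vertex 9.163 0.343 0.000
      vertex 9.163 0.343 22.000
    endloop
  endfacet
  facet normal 0.0000 -1.0000 0.0000
    outer loop
      vertex 4.837 0.343 0.000
      vertex 9.163 0.343 22.000
      vertex 4.837 0.343 22.000
    endloop
  endfacet
  facet normal 0.5878 -0.8090 0.0000
    outer loop
      vertex 9.163 0.343 0.000
      vertex 12.663 2.886 0.000
      vertex 12.663 2.886 22.000
    endloop
  endfacet
  facet normal 0.5878 -0.8090 0.0000
    outer loop
      vertex 9.163 0.343 0.000
      vertex 12.663 2.886 22.000
      vertex 9.163 0.343 22.000
    endloop
  endfacet
  facet normal 0.9510 -0.3091 0.0000
    outer loop
      vertex 12.663 2.886 0.000
      vertex 14.000 7.000 0.000
      vertex 14.000 7.000 22.000
    endloop
  endfacet
  facet normal 0.9510 -0.3091 0.0000
    outer loop
      vertex 12.663 2.886 0.000
      vertex 14.000 7.000 22.000
      vertex 12.663 2.886 22.000
    endloop
  endfacet
endsolid part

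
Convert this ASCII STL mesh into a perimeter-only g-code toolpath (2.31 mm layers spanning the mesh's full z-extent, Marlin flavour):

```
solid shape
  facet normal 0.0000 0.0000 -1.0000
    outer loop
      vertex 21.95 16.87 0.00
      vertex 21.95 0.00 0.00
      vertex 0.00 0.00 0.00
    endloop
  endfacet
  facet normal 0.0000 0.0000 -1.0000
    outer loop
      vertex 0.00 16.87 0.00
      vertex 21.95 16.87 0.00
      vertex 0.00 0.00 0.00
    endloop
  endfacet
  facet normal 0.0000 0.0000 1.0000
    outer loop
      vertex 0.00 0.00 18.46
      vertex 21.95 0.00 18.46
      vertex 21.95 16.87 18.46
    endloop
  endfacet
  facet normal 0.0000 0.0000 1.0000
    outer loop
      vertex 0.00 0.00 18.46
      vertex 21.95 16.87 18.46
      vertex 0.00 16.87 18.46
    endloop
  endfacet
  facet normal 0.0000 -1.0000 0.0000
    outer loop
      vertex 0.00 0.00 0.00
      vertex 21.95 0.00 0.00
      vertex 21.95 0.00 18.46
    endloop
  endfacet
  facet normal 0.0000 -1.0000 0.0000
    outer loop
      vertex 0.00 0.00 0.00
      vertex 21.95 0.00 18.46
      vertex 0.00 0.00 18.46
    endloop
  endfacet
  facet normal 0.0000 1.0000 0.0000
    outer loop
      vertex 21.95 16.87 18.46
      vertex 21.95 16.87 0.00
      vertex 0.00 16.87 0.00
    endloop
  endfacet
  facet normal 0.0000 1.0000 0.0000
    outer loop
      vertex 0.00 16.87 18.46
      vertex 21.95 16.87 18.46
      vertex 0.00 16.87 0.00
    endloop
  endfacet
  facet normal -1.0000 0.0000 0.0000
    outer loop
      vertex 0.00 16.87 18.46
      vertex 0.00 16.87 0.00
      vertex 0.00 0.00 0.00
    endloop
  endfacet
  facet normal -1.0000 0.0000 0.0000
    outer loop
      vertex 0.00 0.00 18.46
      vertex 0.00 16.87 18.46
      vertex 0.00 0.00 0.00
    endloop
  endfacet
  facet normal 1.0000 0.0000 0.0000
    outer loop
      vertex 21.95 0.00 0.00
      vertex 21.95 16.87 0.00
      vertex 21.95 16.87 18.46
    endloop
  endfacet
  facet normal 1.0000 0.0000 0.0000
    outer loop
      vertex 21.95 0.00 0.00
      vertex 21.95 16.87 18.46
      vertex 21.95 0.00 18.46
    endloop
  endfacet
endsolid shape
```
; perimeter-only toolpath
G21 ; units = mm
G90 ; absolute positioning
G28 ; home
; layer 1
G0 Z2.31
G0 X0.00 Y0.00
G1 X21.95 Y0.00
G1 X21.95 Y16.87
G1 X0.00 Y16.87
G1 X0.00 Y0.00
; layer 2
G0 Z4.62
G0 X0.00 Y0.00
G1 X21.95 Y0.00
G1 X21.95 Y16.87
G1 X0.00 Y16.87
G1 X0.00 Y0.00
; layer 3
G0 Z6.92
G0 X0.00 Y0.00
G1 X21.95 Y0.00
G1 X21.95 Y16.87
G1 X0.00 Y16.87
G1 X0.00 Y0.00
; layer 4
G0 Z9.23
G0 X0.00 Y0.00
G1 X21.95 Y0.00
G1 X21.95 Y16.87
G1 X0.00 Y16.87
G1 X0.00 Y0.00
; layer 5
G0 Z11.54
G0 X0.00 Y0.00
G1 X21.95 Y0.00
G1 X21.95 Y16.87
G1 X0.00 Y16.87
G1 X0.00 Y0.00
; layer 6
G0 Z13.85
G0 X0.00 Y0.00
G1 X21.95 Y0.00
G1 X21.95 Y16.87
G1 X0.00 Y16.87
G1 X0.00 Y0.00
; layer 7
G0 Z16.15
G0 X0.00 Y0.00
G1 X21.95 Y0.00
G1 X21.95 Y16.87
G1 X0.00 Y16.87
G1 X0.00 Y0.00
; layer 8
G0 Z18.46
G0 X0.00 Y0.00
G1 X21.95 Y0.00
G1 X21.95 Y16.87
G1 X0.00 Y16.87
G1 X0.00 Y0.00
M2 ; end

The solid is a rectangular box, roughly 21.9 × 16.9 mm footprint and 18.5 mm tall. Slicing at Δz = 2.31 mm — 8 equal slices spanning the solid's height, so layer i sits at z = i·h/8 — gives 8 non-empty perimeters. Each is a 4-segment closed polygon; G0 lifts to the layer z and rapids to the start vertex, then G1 traces the edges.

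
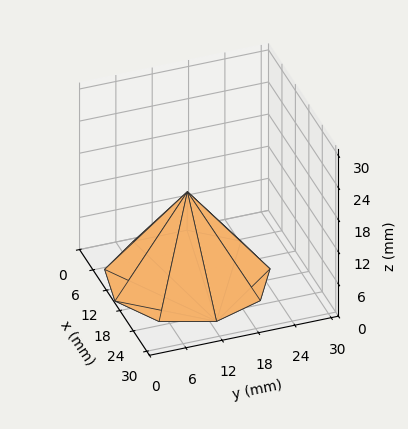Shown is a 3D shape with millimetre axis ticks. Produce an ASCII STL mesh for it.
Reading the render: the shape is a regular 9-sided pyramid, base circumscribed radius ≈ 13 mm, apex at z ≈ 16 mm (dimensions read to the nearest mm from the axis ticks). For the STL, each face is triangulated and given an outward normal.

solid part
  facet normal 0.0000 0.0000 -1.0000
    outer loop
      vertex 15.26 25.80 0.00
      vertex 22.96 21.36 0.00
      vertex 26.00 13.00 0.00
    endloop
  endfacet
  facet normal 0.0000 0.0000 -1.0000
    outer loop
      vertex 6.50 24.26 0.00
      vertex 15.26 25.80 0.00
      vertex 26.00 13.00 0.00
    endloop
  endfacet
  facet normal 0.0000 0.0000 -1.0000
    outer loop
      vertex 0.78 17.45 0.00
      vertex 6.50 24.26 0.00
      vertex 26.00 13.00 0.00
    endloop
  endfacet
  facet normal 0.0000 0.0000 -1.0000
    outer loop
      vertex 0.78 8.55 0.00
      vertex 0.78 17.45 0.00
      vertex 26.00 13.00 0.00
    endloop
  endfacet
  facet normal 0.0000 0.0000 -1.0000
    outer loop
      vertex 6.50 1.74 0.00
      vertex 0.78 8.55 0.00
      vertex 26.00 13.00 0.00
    endloop
  endfacet
  facet normal 0.0000 0.0000 -1.0000
    outer loop
      vertex 15.26 0.20 0.00
      vertex 6.50 1.74 0.00
      vertex 26.00 13.00 0.00
    endloop
  endfacet
  facet normal 0.0000 0.0000 -1.0000
    outer loop
      vertex 22.96 4.64 0.00
      vertex 15.26 0.20 0.00
      vertex 26.00 13.00 0.00
    endloop
  endfacet
  facet normal 0.7469 0.2716 0.6069
    outer loop
      vertex 26.00 13.00 0.00
      vertex 22.96 21.36 0.00
      vertex 13.00 13.00 16.00
    endloop
  endfacet
  facet normal 0.3970 0.6885 0.6069
    outer loop
      vertex 22.96 21.36 0.00
      vertex 15.26 25.80 0.00
      vertex 13.00 13.00 16.00
    endloop
  endfacet
  facet normal -0.1376 0.7828 0.6068
    outer loop
      vertex 15.26 25.80 0.00
      vertex 6.50 24.26 0.00
      vertex 13.00 13.00 16.00
    endloop
  endfacet
  facet normal -0.6086 0.5112 0.6069
    outer loop
      vertex 6.50 24.26 0.00
      vertex 0.78 17.45 0.00
      vertex 13.00 13.00 16.00
    endloop
  endfacet
  facet normal -0.7947 0.0000 0.6070
    outer loop
      vertex 0.78 17.45 0.00
      vertex 0.78 8.55 0.00
      vertex 13.00 13.00 16.00
    endloop
  endfacet
  facet normal -0.6086 -0.5112 0.6069
    outer loop
      vertex 0.78 8.55 0.00
      vertex 6.50 1.74 0.00
      vertex 13.00 13.00 16.00
    endloop
  endfacet
  facet normal -0.1376 -0.7828 0.6068
    outer loop
      vertex 6.50 1.74 0.00
      vertex 15.26 0.20 0.00
      vertex 13.00 13.00 16.00
    endloop
  endfacet
  facet normal 0.3970 -0.6885 0.6069
    outer loop
      vertex 15.26 0.20 0.00
      vertex 22.96 4.64 0.00
      vertex 13.00 13.00 16.00
    endloop
  endfacet
  facet normal 0.7469 -0.2716 0.6069
    outer loop
      vertex 22.96 4.64 0.00
      vertex 26.00 13.00 0.00
      vertex 13.00 13.00 16.00
    endloop
  endfacet
endsolid part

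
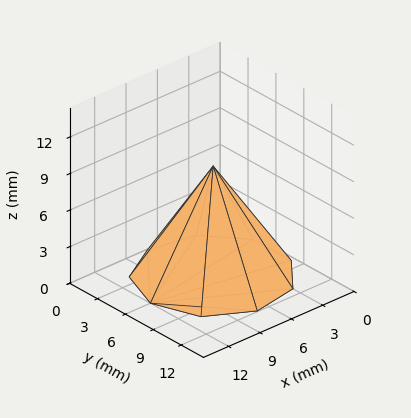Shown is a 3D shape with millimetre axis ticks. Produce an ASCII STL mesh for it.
Reading the render: the shape is a regular 9-sided pyramid, base circumscribed radius ≈ 6 mm, apex at z ≈ 9 mm (dimensions read to the nearest mm from the axis ticks). For the STL, each face is triangulated and given an outward normal.

solid part
  facet normal 0.0000 0.0000 -1.0000
    outer loop
      vertex 7.04 11.91 0.00
      vertex 10.60 9.86 0.00
      vertex 12.00 6.00 0.00
    endloop
  endfacet
  facet normal 0.0000 0.0000 -1.0000
    outer loop
      vertex 3.00 11.20 0.00
      vertex 7.04 11.91 0.00
      vertex 12.00 6.00 0.00
    endloop
  endfacet
  facet normal 0.0000 0.0000 -1.0000
    outer loop
      vertex 0.36 8.05 0.00
      vertex 3.00 11.20 0.00
      vertex 12.00 6.00 0.00
    endloop
  endfacet
  facet normal 0.0000 0.0000 -1.0000
    outer loop
      vertex 0.36 3.95 0.00
      vertex 0.36 8.05 0.00
      vertex 12.00 6.00 0.00
    endloop
  endfacet
  facet normal 0.0000 0.0000 -1.0000
    outer loop
      vertex 3.00 0.80 0.00
      vertex 0.36 3.95 0.00
      vertex 12.00 6.00 0.00
    endloop
  endfacet
  facet normal 0.0000 0.0000 -1.0000
    outer loop
      vertex 7.04 0.09 0.00
      vertex 3.00 0.80 0.00
      vertex 12.00 6.00 0.00
    endloop
  endfacet
  facet normal 0.0000 0.0000 -1.0000
    outer loop
      vertex 10.60 2.14 0.00
      vertex 7.04 0.09 0.00
      vertex 12.00 6.00 0.00
    endloop
  endfacet
  facet normal 0.7966 0.2889 0.5310
    outer loop
      vertex 12.00 6.00 0.00
      vertex 10.60 9.86 0.00
      vertex 6.00 6.00 9.00
    endloop
  endfacet
  facet normal 0.4228 0.7343 0.5311
    outer loop
      vertex 10.60 9.86 0.00
      vertex 7.04 11.91 0.00
      vertex 6.00 6.00 9.00
    endloop
  endfacet
  facet normal -0.1467 0.8345 0.5311
    outer loop
      vertex 7.04 11.91 0.00
      vertex 3.00 11.20 0.00
      vertex 6.00 6.00 9.00
    endloop
  endfacet
  facet normal -0.6495 0.5443 0.5310
    outer loop
      vertex 3.00 11.20 0.00
      vertex 0.36 8.05 0.00
      vertex 6.00 6.00 9.00
    endloop
  endfacet
  facet normal -0.8474 0.0000 0.5310
    outer loop
      vertex 0.36 8.05 0.00
      vertex 0.36 3.95 0.00
      vertex 6.00 6.00 9.00
    endloop
  endfacet
  facet normal -0.6495 -0.5443 0.5310
    outer loop
      vertex 0.36 3.95 0.00
      vertex 3.00 0.80 0.00
      vertex 6.00 6.00 9.00
    endloop
  endfacet
  facet normal -0.1467 -0.8345 0.5311
    outer loop
      vertex 3.00 0.80 0.00
      vertex 7.04 0.09 0.00
      vertex 6.00 6.00 9.00
    endloop
  endfacet
  facet normal 0.4228 -0.7343 0.5311
    outer loop
      vertex 7.04 0.09 0.00
      vertex 10.60 2.14 0.00
      vertex 6.00 6.00 9.00
    endloop
  endfacet
  facet normal 0.7966 -0.2889 0.5310
    outer loop
      vertex 10.60 2.14 0.00
      vertex 12.00 6.00 0.00
      vertex 6.00 6.00 9.00
    endloop
  endfacet
endsolid part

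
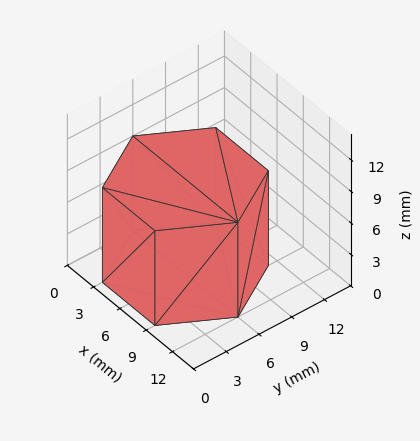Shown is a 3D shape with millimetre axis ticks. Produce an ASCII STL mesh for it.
Reading the render: the shape is a regular 6-sided prism (a cylinder approximated with 6 flat sides), circumscribed radius ≈ 6 mm, height ≈ 9 mm (dimensions read to the nearest mm from the axis ticks). For the STL, each face is triangulated and given an outward normal.

solid part
  facet normal 0.0000 0.0000 -1.0000
    outer loop
      vertex 3.000 11.196 0.000
      vertex 9.000 11.196 0.000
      vertex 12.000 6.000 0.000
    endloop
  endfacet
  facet normal 0.0000 0.0000 -1.0000
    outer loop
      vertex 0.000 6.000 0.000
      vertex 3.000 11.196 0.000
      vertex 12.000 6.000 0.000
    endloop
  endfacet
  facet normal 0.0000 0.0000 -1.0000
    outer loop
      vertex 3.000 0.804 0.000
      vertex 0.000 6.000 0.000
      vertex 12.000 6.000 0.000
    endloop
  endfacet
  facet normal 0.0000 0.0000 -1.0000
    outer loop
      vertex 9.000 0.804 0.000
      vertex 3.000 0.804 0.000
      vertex 12.000 6.000 0.000
    endloop
  endfacet
  facet normal 0.0000 0.0000 1.0000
    outer loop
      vertex 12.000 6.000 9.000
      vertex 9.000 11.196 9.000
      vertex 3.000 11.196 9.000
    endloop
  endfacet
  facet normal 0.0000 0.0000 1.0000
    outer loop
      vertex 12.000 6.000 9.000
      vertex 3.000 11.196 9.000
      vertex 0.000 6.000 9.000
    endloop
  endfacet
  facet normal 0.0000 0.0000 1.0000
    outer loop
      vertex 12.000 6.000 9.000
      vertex 0.000 6.000 9.000
      vertex 3.000 0.804 9.000
    endloop
  endfacet
  facet normal 0.0000 0.0000 1.0000
    outer loop
      vertex 12.000 6.000 9.000
      vertex 3.000 0.804 9.000
      vertex 9.000 0.804 9.000
    endloop
  endfacet
  facet normal 0.8660 0.5000 0.0000
    outer loop
      vertex 12.000 6.000 0.000
      vertex 9.000 11.196 0.000
      vertex 9.000 11.196 9.000
    endloop
  endfacet
  facet normal 0.8660 0.5000 0.0000
    outer loop
      vertex 12.000 6.000 0.000
      vertex 9.000 11.196 9.000
      vertex 12.000 6.000 9.000
    endloop
  endfacet
  facet normal 0.0000 1.0000 0.0000
    outer loop
      vertex 9.000 11.196 0.000
      vertex 3.000 11.196 0.000
      vertex 3.000 11.196 9.000
    endloop
  endfacet
  facet normal 0.0000 1.0000 0.0000
    outer loop
      vertex 9.000 11.196 0.000
      vertex 3.000 11.196 9.000
      vertex 9.000 11.196 9.000
    endloop
  endfacet
  facet normal -0.8660 0.5000 0.0000
    outer loop
      vertex 3.000 11.196 0.000
      vertex 0.000 6.000 0.000
      vertex 0.000 6.000 9.000
    endloop
  endfacet
  facet normal -0.8660 0.5000 0.0000
    outer loop
      vertex 3.000 11.196 0.000
      vertex 0.000 6.000 9.000
      vertex 3.000 11.196 9.000
    endloop
  endfacet
  facet normal -0.8660 -0.5000 0.0000
    outer loop
      vertex 0.000 6.000 0.000
      vertex 3.000 0.804 0.000
      vertex 3.000 0.804 9.000
    endloop
  endfacet
  facet normal -0.8660 -0.5000 0.0000
    outer loop
      vertex 0.000 6.000 0.000
      vertex 3.000 0.804 9.000
      vertex 0.000 6.000 9.000
    endloop
  endfacet
  facet normal 0.0000 -1.0000 0.0000
    outer loop
      vertex 3.000 0.804 0.000
      vertex 9.000 0.804 0.000
      vertex 9.000 0.804 9.000
    endloop
  endfacet
  facet normal 0.0000 -1.0000 0.0000
    outer loop
      vertex 3.000 0.804 0.000
      vertex 9.000 0.804 9.000
      vertex 3.000 0.804 9.000
    endloop
  endfacet
  facet normal 0.8660 -0.5000 0.0000
    outer loop
      vertex 9.000 0.804 0.000
      vertex 12.000 6.000 0.000
      vertex 12.000 6.000 9.000
    endloop
  endfacet
  facet normal 0.8660 -0.5000 0.0000
    outer loop
      vertex 9.000 0.804 0.000
      vertex 12.000 6.000 9.000
      vertex 9.000 0.804 9.000
    endloop
  endfacet
endsolid part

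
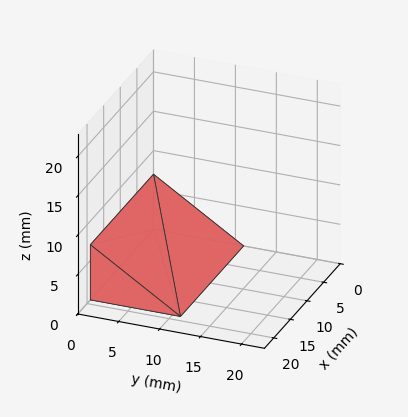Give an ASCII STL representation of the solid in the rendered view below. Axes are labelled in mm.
Reading the render: the shape is a wedge (ramp): 19 × 11 mm base, rising to 7 mm along the y=0 edge and sloping linearly to z=0 at y=11 (dimensions read to the nearest mm from the axis ticks). For the STL, each face is triangulated and given an outward normal.

solid part
  facet normal 0.0000 0.0000 -1.0000
    outer loop
      vertex 19.0 11.0 0.0
      vertex 19.0 0.0 0.0
      vertex 0.0 0.0 0.0
    endloop
  endfacet
  facet normal 0.0000 0.0000 -1.0000
    outer loop
      vertex 0.0 11.0 0.0
      vertex 19.0 11.0 0.0
      vertex 0.0 0.0 0.0
    endloop
  endfacet
  facet normal 0.0000 -1.0000 0.0000
    outer loop
      vertex 0.0 0.0 0.0
      vertex 19.0 0.0 0.0
      vertex 19.0 0.0 7.0
    endloop
  endfacet
  facet normal 0.0000 -1.0000 0.0000
    outer loop
      vertex 0.0 0.0 0.0
      vertex 19.0 0.0 7.0
      vertex 0.0 0.0 7.0
    endloop
  endfacet
  facet normal 0.0000 0.5369 0.8437
    outer loop
      vertex 0.0 0.0 7.0
      vertex 19.0 0.0 7.0
      vertex 19.0 11.0 0.0
    endloop
  endfacet
  facet normal 0.0000 0.5369 0.8437
    outer loop
      vertex 0.0 0.0 7.0
      vertex 19.0 11.0 0.0
      vertex 0.0 11.0 0.0
    endloop
  endfacet
  facet normal -1.0000 0.0000 0.0000
    outer loop
      vertex 0.0 0.0 7.0
      vertex 0.0 11.0 0.0
      vertex 0.0 0.0 0.0
    endloop
  endfacet
  facet normal 1.0000 0.0000 0.0000
    outer loop
      vertex 19.0 0.0 0.0
      vertex 19.0 11.0 0.0
      vertex 19.0 0.0 7.0
    endloop
  endfacet
endsolid part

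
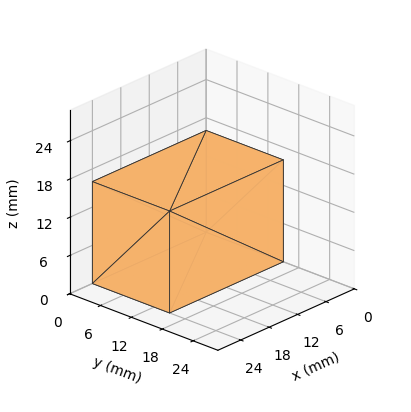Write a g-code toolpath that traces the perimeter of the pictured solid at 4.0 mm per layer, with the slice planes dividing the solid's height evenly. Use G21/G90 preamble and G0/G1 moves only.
Reading the render: the shape is a rectangular box, roughly 24 × 15 mm footprint and 16 mm tall (dimensions read to the nearest mm from the axis ticks). For the g-code, the solid's height is divided into equal slices at the stated Δz and each level perimeter traced with G1 moves after a G0 lift.

; perimeter-only toolpath
G21 ; units = mm
G90 ; absolute positioning
G28 ; home
; layer 1
G0 Z4.0
G0 X0.0 Y0.0
G1 X24.0 Y0.0
G1 X24.0 Y15.0
G1 X0.0 Y15.0
G1 X0.0 Y0.0
; layer 2
G0 Z8.0
G0 X0.0 Y0.0
G1 X24.0 Y0.0
G1 X24.0 Y15.0
G1 X0.0 Y15.0
G1 X0.0 Y0.0
; layer 3
G0 Z12.0
G0 X0.0 Y0.0
G1 X24.0 Y0.0
G1 X24.0 Y15.0
G1 X0.0 Y15.0
G1 X0.0 Y0.0
; layer 4
G0 Z16.0
G0 X0.0 Y0.0
G1 X24.0 Y0.0
G1 X24.0 Y15.0
G1 X0.0 Y15.0
G1 X0.0 Y0.0
M2 ; end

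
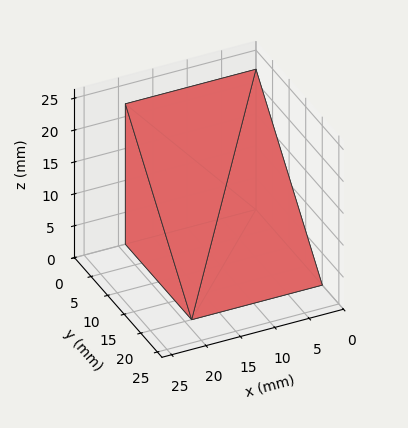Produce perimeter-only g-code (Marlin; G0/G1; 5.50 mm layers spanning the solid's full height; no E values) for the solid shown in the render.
Reading the render: the shape is a wedge (ramp): 19 × 20 mm base, rising to 22 mm along the y=0 edge and sloping linearly to z=0 at y=20 (dimensions read to the nearest mm from the axis ticks). For the g-code, the solid's height is divided into equal slices at the stated Δz and each level perimeter traced with G1 moves after a G0 lift.

; perimeter-only toolpath
G21 ; units = mm
G90 ; absolute positioning
G28 ; home
; layer 1
G0 Z5.50
G0 X0.00 Y0.00
G1 X19.00 Y0.00
G1 X19.00 Y15.00
G1 X0.00 Y15.00
G1 X0.00 Y0.00
; layer 2
G0 Z11.00
G0 X0.00 Y0.00
G1 X19.00 Y0.00
G1 X19.00 Y10.00
G1 X0.00 Y10.00
G1 X0.00 Y0.00
; layer 3
G0 Z16.50
G0 X0.00 Y0.00
G1 X19.00 Y0.00
G1 X19.00 Y5.00
G1 X0.00 Y5.00
G1 X0.00 Y0.00
M2 ; end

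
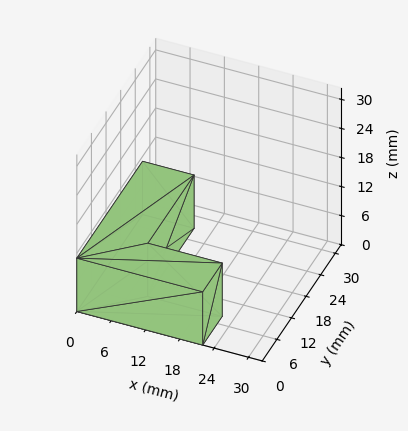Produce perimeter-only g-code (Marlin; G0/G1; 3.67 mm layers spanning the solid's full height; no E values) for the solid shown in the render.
Reading the render: the shape is an L-shaped prism: outer 22 × 27 mm, arm thicknesses ≈ 8 mm (horizontal) and 9 mm (vertical), extruded 11 mm in z (dimensions read to the nearest mm from the axis ticks). For the g-code, the solid's height is divided into equal slices at the stated Δz and each level perimeter traced with G1 moves after a G0 lift.

; perimeter-only toolpath
G21 ; units = mm
G90 ; absolute positioning
G28 ; home
; layer 1
G0 Z3.67
G0 X0.00 Y0.00
G1 X22.00 Y0.00
G1 X22.00 Y8.00
G1 X9.00 Y8.00
G1 X9.00 Y27.00
G1 X0.00 Y27.00
G1 X0.00 Y0.00
; layer 2
G0 Z7.33
G0 X0.00 Y0.00
G1 X22.00 Y0.00
G1 X22.00 Y8.00
G1 X9.00 Y8.00
G1 X9.00 Y27.00
G1 X0.00 Y27.00
G1 X0.00 Y0.00
; layer 3
G0 Z11.00
G0 X0.00 Y0.00
G1 X22.00 Y0.00
G1 X22.00 Y8.00
G1 X9.00 Y8.00
G1 X9.00 Y27.00
G1 X0.00 Y27.00
G1 X0.00 Y0.00
M2 ; end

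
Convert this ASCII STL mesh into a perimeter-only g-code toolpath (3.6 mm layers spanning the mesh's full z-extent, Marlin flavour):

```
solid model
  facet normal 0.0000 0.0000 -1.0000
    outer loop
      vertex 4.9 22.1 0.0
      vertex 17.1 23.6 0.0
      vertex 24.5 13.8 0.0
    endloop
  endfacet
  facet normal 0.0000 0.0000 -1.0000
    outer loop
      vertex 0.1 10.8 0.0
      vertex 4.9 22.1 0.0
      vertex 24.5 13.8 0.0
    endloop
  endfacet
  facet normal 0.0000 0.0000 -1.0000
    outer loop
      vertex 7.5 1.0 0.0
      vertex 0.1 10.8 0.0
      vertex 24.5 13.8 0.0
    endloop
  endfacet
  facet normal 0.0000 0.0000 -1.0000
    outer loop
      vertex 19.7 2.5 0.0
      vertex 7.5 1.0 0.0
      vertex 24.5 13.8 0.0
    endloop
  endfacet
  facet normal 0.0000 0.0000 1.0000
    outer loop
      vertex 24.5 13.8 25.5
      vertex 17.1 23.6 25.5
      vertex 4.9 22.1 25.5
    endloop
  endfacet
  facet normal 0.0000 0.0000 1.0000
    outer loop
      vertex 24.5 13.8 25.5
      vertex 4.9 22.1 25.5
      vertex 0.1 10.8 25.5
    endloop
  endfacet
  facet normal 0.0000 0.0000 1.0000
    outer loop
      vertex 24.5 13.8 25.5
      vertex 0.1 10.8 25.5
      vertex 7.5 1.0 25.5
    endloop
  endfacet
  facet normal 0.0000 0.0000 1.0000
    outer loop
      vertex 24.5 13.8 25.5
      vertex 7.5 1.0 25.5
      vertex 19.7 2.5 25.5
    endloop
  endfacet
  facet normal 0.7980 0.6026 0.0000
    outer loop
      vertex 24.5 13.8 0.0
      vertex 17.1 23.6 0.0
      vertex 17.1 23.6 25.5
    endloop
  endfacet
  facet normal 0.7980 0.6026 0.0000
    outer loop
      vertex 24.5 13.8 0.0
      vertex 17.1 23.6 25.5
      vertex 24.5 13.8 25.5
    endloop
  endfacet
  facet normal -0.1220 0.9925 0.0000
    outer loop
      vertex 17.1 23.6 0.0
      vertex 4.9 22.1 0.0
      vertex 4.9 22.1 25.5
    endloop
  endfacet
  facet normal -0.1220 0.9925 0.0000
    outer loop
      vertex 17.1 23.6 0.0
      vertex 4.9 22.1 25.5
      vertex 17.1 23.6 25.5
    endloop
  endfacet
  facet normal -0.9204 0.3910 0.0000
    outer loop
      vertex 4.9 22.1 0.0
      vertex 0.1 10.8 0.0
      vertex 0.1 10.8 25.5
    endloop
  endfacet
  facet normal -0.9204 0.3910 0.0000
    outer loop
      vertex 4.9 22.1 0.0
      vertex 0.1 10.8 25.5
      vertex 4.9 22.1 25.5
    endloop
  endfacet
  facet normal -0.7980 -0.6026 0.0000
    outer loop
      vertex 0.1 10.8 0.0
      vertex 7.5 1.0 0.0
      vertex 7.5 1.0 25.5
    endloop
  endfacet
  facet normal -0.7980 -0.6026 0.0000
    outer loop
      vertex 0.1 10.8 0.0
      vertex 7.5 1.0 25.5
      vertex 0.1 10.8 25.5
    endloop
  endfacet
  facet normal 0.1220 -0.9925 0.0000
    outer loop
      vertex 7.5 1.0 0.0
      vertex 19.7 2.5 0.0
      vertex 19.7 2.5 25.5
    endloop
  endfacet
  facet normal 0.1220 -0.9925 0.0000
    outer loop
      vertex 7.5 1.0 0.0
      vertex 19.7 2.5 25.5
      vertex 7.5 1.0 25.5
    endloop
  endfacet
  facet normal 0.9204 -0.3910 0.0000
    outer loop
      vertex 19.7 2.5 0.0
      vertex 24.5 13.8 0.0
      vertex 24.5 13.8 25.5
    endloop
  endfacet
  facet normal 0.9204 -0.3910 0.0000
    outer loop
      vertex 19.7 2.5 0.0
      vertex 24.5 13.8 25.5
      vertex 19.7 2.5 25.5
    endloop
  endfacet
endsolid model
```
; perimeter-only toolpath
G21 ; units = mm
G90 ; absolute positioning
G28 ; home
; layer 1
G0 Z3.6
G0 X24.5 Y13.8
G1 X17.1 Y23.6
G1 X4.9 Y22.1
G1 X0.1 Y10.8
G1 X7.5 Y1.0
G1 X19.7 Y2.5
G1 X24.5 Y13.8
; layer 2
G0 Z7.3
G0 X24.5 Y13.8
G1 X17.1 Y23.6
G1 X4.9 Y22.1
G1 X0.1 Y10.8
G1 X7.5 Y1.0
G1 X19.7 Y2.5
G1 X24.5 Y13.8
; layer 3
G0 Z10.9
G0 X24.5 Y13.8
G1 X17.1 Y23.6
G1 X4.9 Y22.1
G1 X0.1 Y10.8
G1 X7.5 Y1.0
G1 X19.7 Y2.5
G1 X24.5 Y13.8
; layer 4
G0 Z14.6
G0 X24.5 Y13.8
G1 X17.1 Y23.6
G1 X4.9 Y22.1
G1 X0.1 Y10.8
G1 X7.5 Y1.0
G1 X19.7 Y2.5
G1 X24.5 Y13.8
; layer 5
G0 Z18.2
G0 X24.5 Y13.8
G1 X17.1 Y23.6
G1 X4.9 Y22.1
G1 X0.1 Y10.8
G1 X7.5 Y1.0
G1 X19.7 Y2.5
G1 X24.5 Y13.8
; layer 6
G0 Z21.9
G0 X24.5 Y13.8
G1 X17.1 Y23.6
G1 X4.9 Y22.1
G1 X0.1 Y10.8
G1 X7.5 Y1.0
G1 X19.7 Y2.5
G1 X24.5 Y13.8
; layer 7
G0 Z25.5
G0 X24.5 Y13.8
G1 X17.1 Y23.6
G1 X4.9 Y22.1
G1 X0.1 Y10.8
G1 X7.5 Y1.0
G1 X19.7 Y2.5
G1 X24.5 Y13.8
M2 ; end

The solid is a regular 6-sided prism (a cylinder approximated with 6 flat sides), circumscribed radius ≈ 12.3 mm, height ≈ 25.5 mm. Slicing at Δz = 3.6 mm — 7 equal slices spanning the solid's height, so layer i sits at z = i·h/7 — gives 7 non-empty perimeters. Each is a 6-segment closed polygon; G0 lifts to the layer z and rapids to the start vertex, then G1 traces the edges.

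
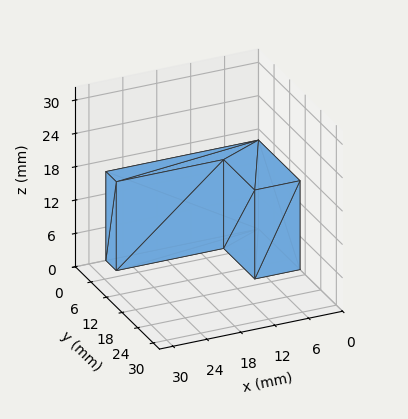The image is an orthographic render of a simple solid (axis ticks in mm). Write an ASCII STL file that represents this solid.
Reading the render: the shape is an L-shaped prism: outer 27 × 16 mm, arm thicknesses ≈ 4 mm (horizontal) and 8 mm (vertical), extruded 16 mm in z (dimensions read to the nearest mm from the axis ticks). For the STL, each face is triangulated and given an outward normal.

solid part
  facet normal 0.0000 0.0000 -1.0000
    outer loop
      vertex 27.000 4.000 0.000
      vertex 27.000 0.000 0.000
      vertex 0.000 0.000 0.000
    endloop
  endfacet
  facet normal 0.0000 0.0000 -1.0000
    outer loop
      vertex 8.000 4.000 0.000
      vertex 27.000 4.000 0.000
      vertex 0.000 0.000 0.000
    endloop
  endfacet
  facet normal 0.0000 0.0000 -1.0000
    outer loop
      vertex 8.000 16.000 0.000
      vertex 8.000 4.000 0.000
      vertex 0.000 0.000 0.000
    endloop
  endfacet
  facet normal 0.0000 0.0000 -1.0000
    outer loop
      vertex 0.000 16.000 0.000
      vertex 8.000 16.000 0.000
      vertex 0.000 0.000 0.000
    endloop
  endfacet
  facet normal 0.0000 0.0000 1.0000
    outer loop
      vertex 0.000 0.000 16.000
      vertex 27.000 0.000 16.000
      vertex 27.000 4.000 16.000
    endloop
  endfacet
  facet normal 0.0000 0.0000 1.0000
    outer loop
      vertex 0.000 0.000 16.000
      vertex 27.000 4.000 16.000
      vertex 8.000 4.000 16.000
    endloop
  endfacet
  facet normal 0.0000 0.0000 1.0000
    outer loop
      vertex 0.000 0.000 16.000
      vertex 8.000 4.000 16.000
      vertex 8.000 16.000 16.000
    endloop
  endfacet
  facet normal 0.0000 0.0000 1.0000
    outer loop
      vertex 0.000 0.000 16.000
      vertex 8.000 16.000 16.000
      vertex 0.000 16.000 16.000
    endloop
  endfacet
  facet normal 0.0000 -1.0000 0.0000
    outer loop
      vertex 0.000 0.000 0.000
      vertex 27.000 0.000 0.000
      vertex 27.000 0.000 16.000
    endloop
  endfacet
  facet normal 0.0000 -1.0000 0.0000
    outer loop
      vertex 0.000 0.000 0.000
      vertex 27.000 0.000 16.000
      vertex 0.000 0.000 16.000
    endloop
  endfacet
  facet normal 1.0000 0.0000 0.0000
    outer loop
      vertex 27.000 0.000 0.000
      vertex 27.000 4.000 0.000
      vertex 27.000 4.000 16.000
    endloop
  endfacet
  facet normal 1.0000 0.0000 0.0000
    outer loop
      vertex 27.000 0.000 0.000
      vertex 27.000 4.000 16.000
      vertex 27.000 0.000 16.000
    endloop
  endfacet
  facet normal 0.0000 1.0000 0.0000
    outer loop
      vertex 27.000 4.000 0.000
      vertex 8.000 4.000 0.000
      vertex 8.000 4.000 16.000
    endloop
  endfacet
  facet normal 0.0000 1.0000 0.0000
    outer loop
      vertex 27.000 4.000 0.000
      vertex 8.000 4.000 16.000
      vertex 27.000 4.000 16.000
    endloop
  endfacet
  facet normal 1.0000 0.0000 0.0000
    outer loop
      vertex 8.000 4.000 0.000
      vertex 8.000 16.000 0.000
      vertex 8.000 16.000 16.000
    endloop
  endfacet
  facet normal 1.0000 0.0000 0.0000
    outer loop
      vertex 8.000 4.000 0.000
      vertex 8.000 16.000 16.000
      vertex 8.000 4.000 16.000
    endloop
  endfacet
  facet normal 0.0000 1.0000 0.0000
    outer loop
      vertex 8.000 16.000 0.000
      vertex 0.000 16.000 0.000
      vertex 0.000 16.000 16.000
    endloop
  endfacet
  facet normal 0.0000 1.0000 0.0000
    outer loop
      vertex 8.000 16.000 0.000
      vertex 0.000 16.000 16.000
      vertex 8.000 16.000 16.000
    endloop
  endfacet
  facet normal -1.0000 0.0000 0.0000
    outer loop
      vertex 0.000 16.000 0.000
      vertex 0.000 0.000 0.000
      vertex 0.000 0.000 16.000
    endloop
  endfacet
  facet normal -1.0000 0.0000 0.0000
    outer loop
      vertex 0.000 16.000 0.000
      vertex 0.000 0.000 16.000
      vertex 0.000 16.000 16.000
    endloop
  endfacet
endsolid part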